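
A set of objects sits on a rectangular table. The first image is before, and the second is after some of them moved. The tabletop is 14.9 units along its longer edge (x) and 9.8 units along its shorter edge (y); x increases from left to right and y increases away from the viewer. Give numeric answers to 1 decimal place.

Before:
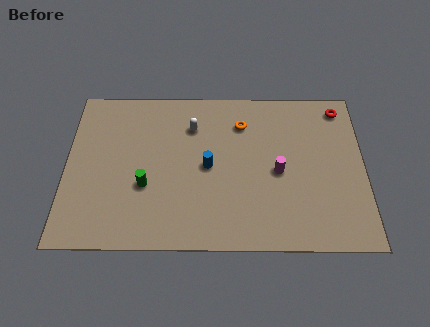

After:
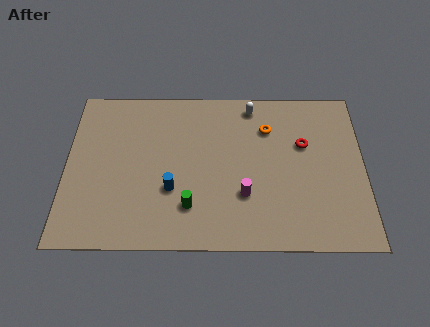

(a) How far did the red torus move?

3.0

The red torus moved from about (13.8, 8.5) to (11.9, 6.2), a distance of √(1.9² + 2.3²) ≈ 3.0.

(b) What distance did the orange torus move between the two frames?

1.3

The orange torus moved from about (8.8, 7.5) to (10.1, 7.2), a distance of √(1.3² + 0.3²) ≈ 1.3.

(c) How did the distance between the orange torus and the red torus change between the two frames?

-3.0

They were about 5.1 units apart before and 2.1 after — 3.0 units closer together.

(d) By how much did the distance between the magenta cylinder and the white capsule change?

+0.4

They were about 5.1 units apart before and 5.5 after — 0.4 units further apart.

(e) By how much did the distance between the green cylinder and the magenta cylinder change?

-3.9

They were about 6.7 units apart before and 2.8 after — 3.9 units closer together.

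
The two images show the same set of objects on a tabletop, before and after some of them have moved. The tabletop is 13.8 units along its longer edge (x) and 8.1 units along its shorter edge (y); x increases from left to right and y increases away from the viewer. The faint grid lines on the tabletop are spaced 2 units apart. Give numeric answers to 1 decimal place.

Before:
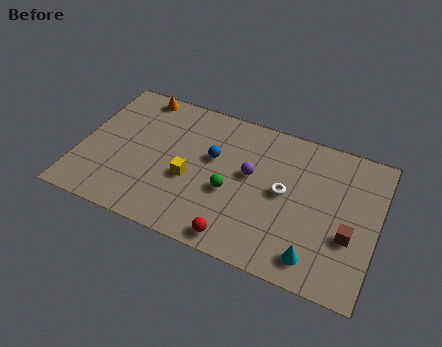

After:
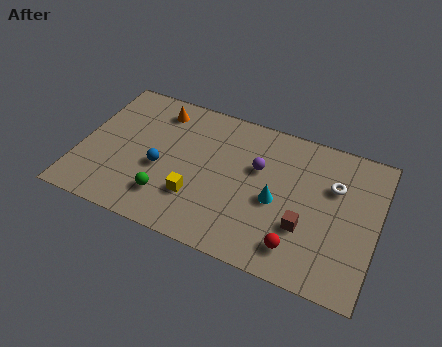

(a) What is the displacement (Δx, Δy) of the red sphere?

(2.7, 0.6)

The red sphere was at about (7.7, 0.9) and moved to about (10.4, 1.5).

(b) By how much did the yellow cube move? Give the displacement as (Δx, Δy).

(0.4, -0.9)

From the two frames, the yellow cube sits at roughly (5.2, 3.3) before and (5.6, 2.4) after.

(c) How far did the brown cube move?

2.0

The brown cube was near (12.6, 3.0) before and (10.6, 2.7) after, so it travelled √(2.0² + 0.3²) ≈ 2.0 units.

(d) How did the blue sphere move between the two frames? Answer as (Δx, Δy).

(-2.3, -1.5)

From the two frames, the blue sphere sits at roughly (6.1, 4.9) before and (3.8, 3.4) after.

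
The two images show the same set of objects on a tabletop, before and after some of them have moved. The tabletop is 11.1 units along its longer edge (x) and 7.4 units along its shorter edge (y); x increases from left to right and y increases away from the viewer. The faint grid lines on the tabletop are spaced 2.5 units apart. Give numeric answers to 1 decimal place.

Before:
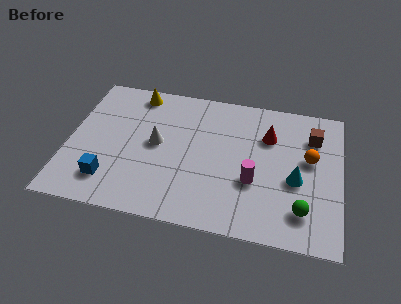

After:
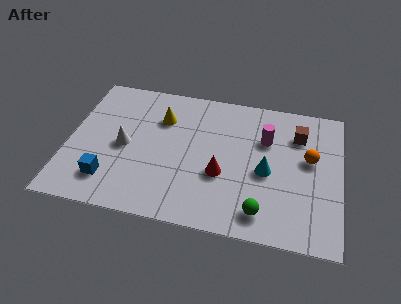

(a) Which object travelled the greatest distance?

the red cone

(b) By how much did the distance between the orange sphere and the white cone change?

+1.3

The distance was about 6.2 in the first image and 7.5 in the second, so they moved 1.3 units further apart.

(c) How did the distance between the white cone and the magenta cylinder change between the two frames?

+1.7

They were about 4.2 units apart before and 5.9 after — 1.7 units further apart.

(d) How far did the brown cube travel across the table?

0.6

From (9.9, 5.5) to (9.3, 5.5), the brown cube covered √(0.6² + 0.0²) ≈ 0.6 units.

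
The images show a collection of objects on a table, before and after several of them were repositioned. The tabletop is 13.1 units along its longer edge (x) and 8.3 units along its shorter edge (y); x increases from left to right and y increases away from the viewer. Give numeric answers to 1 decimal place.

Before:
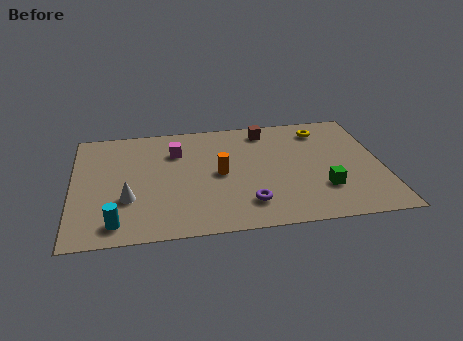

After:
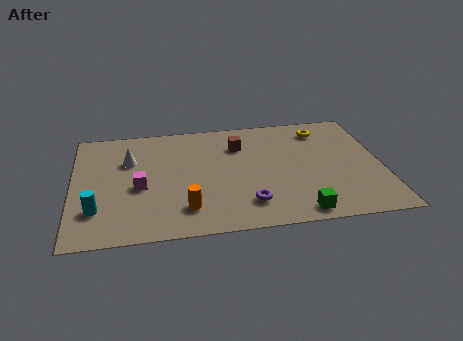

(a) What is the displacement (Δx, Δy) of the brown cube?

(-1.2, -1.0)

The brown cube started near (8.3, 7.1) and ended near (7.1, 6.1).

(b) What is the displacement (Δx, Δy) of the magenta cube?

(-1.6, -2.4)

From the two frames, the magenta cube sits at roughly (4.4, 6.0) before and (2.8, 3.6) after.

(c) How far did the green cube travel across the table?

1.9

From (10.5, 2.4) to (9.4, 0.9), the green cube covered √(1.1² + 1.5²) ≈ 1.9 units.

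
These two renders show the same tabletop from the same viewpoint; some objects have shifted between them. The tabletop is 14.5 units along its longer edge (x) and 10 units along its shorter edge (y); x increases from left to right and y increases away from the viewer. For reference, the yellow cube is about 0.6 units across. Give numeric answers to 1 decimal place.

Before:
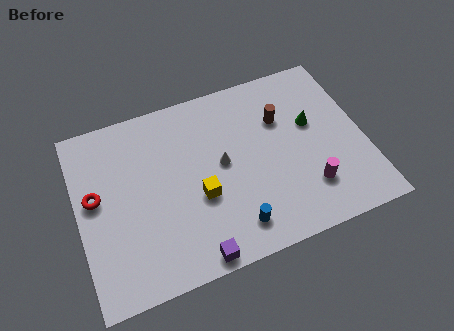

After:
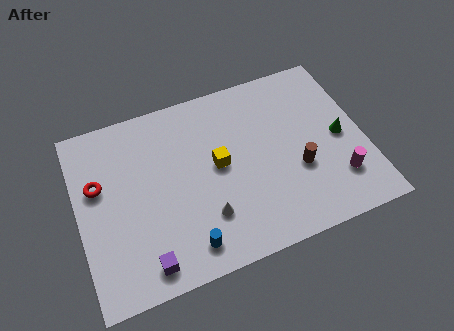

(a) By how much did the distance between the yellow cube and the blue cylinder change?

+1.6

They were about 2.7 units apart before and 4.3 after — 1.6 units further apart.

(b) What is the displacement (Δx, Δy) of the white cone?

(-1.1, -2.6)

The white cone started near (7.3, 5.3) and ended near (6.2, 2.7).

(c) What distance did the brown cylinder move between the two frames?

3.1

From (10.5, 6.8) to (11.0, 3.7), the brown cylinder covered √(0.5² + 3.1²) ≈ 3.1 units.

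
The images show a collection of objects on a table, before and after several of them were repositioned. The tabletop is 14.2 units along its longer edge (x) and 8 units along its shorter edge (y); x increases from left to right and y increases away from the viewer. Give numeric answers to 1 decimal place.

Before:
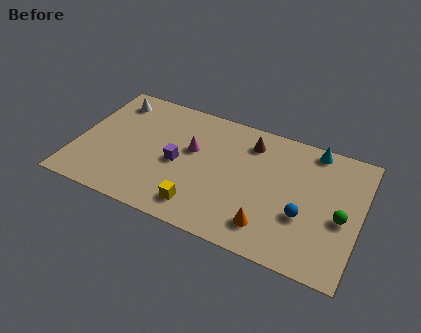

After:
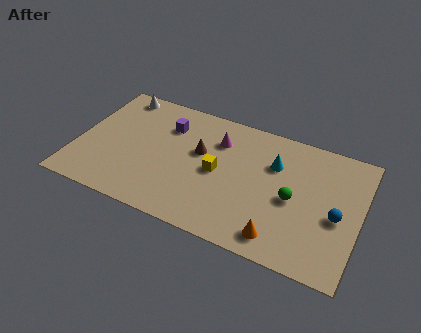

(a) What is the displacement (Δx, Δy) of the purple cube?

(-0.8, 2.2)

The purple cube was at about (5.1, 3.7) and moved to about (4.3, 5.9).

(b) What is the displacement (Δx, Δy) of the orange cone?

(0.6, -0.4)

From the two frames, the orange cone sits at roughly (9.9, 1.6) before and (10.5, 1.2) after.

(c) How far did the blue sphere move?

1.7

The blue sphere was near (11.5, 2.9) before and (13.1, 3.5) after, so it travelled √(1.6² + 0.6²) ≈ 1.7 units.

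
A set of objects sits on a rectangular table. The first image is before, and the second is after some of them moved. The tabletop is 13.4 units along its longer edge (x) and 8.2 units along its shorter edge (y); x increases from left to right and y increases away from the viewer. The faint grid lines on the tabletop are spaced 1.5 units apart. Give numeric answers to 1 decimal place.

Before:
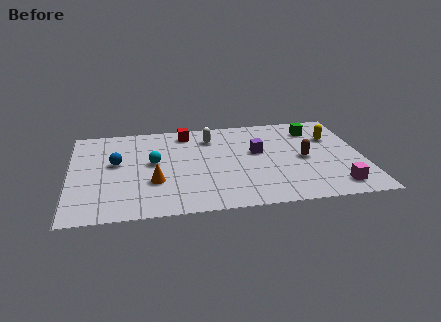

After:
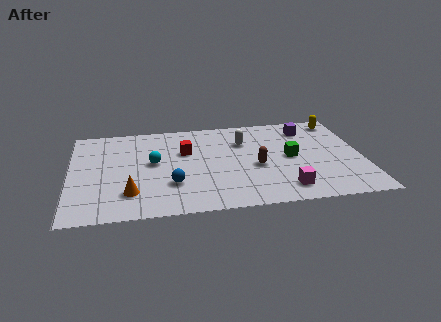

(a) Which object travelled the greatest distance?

the blue sphere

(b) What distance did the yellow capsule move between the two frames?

1.6

The yellow capsule was near (12.1, 5.6) before and (12.5, 7.1) after, so it travelled √(0.4² + 1.5²) ≈ 1.6 units.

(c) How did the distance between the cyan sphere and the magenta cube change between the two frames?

-2.1

They were about 8.8 units apart before and 6.7 after — 2.1 units closer together.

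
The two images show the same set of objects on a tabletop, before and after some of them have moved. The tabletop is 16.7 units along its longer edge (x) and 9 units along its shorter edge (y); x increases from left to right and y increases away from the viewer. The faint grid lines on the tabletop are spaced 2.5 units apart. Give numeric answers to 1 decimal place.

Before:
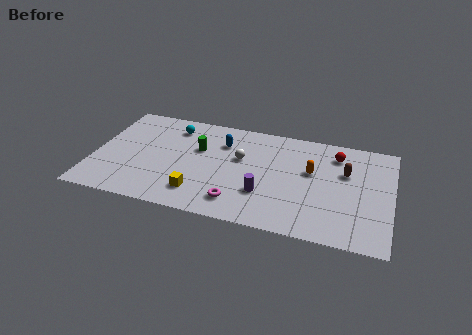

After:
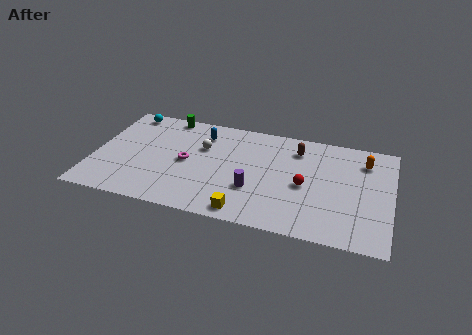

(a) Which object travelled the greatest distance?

the magenta torus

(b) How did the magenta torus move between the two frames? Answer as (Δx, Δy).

(-3.1, 2.7)

The magenta torus started near (8.3, 1.7) and ended near (5.2, 4.4).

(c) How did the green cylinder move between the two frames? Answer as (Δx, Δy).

(-2.0, 2.5)

From the two frames, the green cylinder sits at roughly (5.8, 5.7) before and (3.8, 8.2) after.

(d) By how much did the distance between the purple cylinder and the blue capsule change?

+0.6

The distance was about 4.6 in the first image and 5.2 in the second, so they moved 0.6 units further apart.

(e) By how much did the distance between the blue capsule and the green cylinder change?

+0.8

Before: roughly 1.6 units apart; after: 2.4. That's 0.8 units further apart.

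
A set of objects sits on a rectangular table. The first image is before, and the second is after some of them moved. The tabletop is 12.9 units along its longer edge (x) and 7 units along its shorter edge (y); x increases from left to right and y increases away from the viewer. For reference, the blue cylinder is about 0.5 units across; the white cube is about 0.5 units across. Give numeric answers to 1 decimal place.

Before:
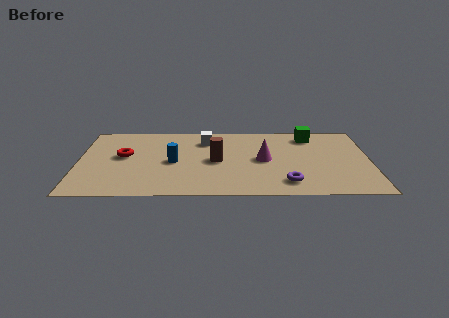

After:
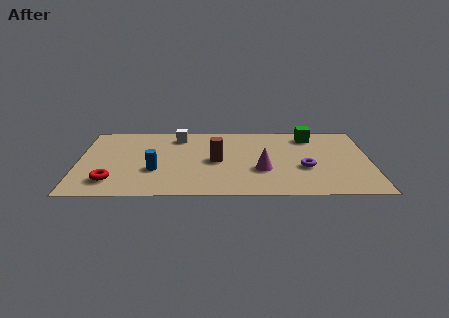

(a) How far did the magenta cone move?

1.0

The magenta cone was near (8.2, 3.5) before and (8.1, 2.5) after, so it travelled √(0.1² + 1.0²) ≈ 1.0 units.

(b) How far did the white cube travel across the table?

1.3

From (5.6, 5.4) to (4.4, 5.8), the white cube covered √(1.2² + 0.4²) ≈ 1.3 units.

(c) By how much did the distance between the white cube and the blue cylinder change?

+0.9

They were about 2.5 units apart before and 3.4 after — 0.9 units further apart.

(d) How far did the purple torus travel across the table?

1.6

The purple torus moved from about (9.2, 1.3) to (10.0, 2.7), a distance of √(0.8² + 1.4²) ≈ 1.6.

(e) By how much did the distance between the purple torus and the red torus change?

+0.9

The distance was about 7.7 in the first image and 8.6 in the second, so they moved 0.9 units further apart.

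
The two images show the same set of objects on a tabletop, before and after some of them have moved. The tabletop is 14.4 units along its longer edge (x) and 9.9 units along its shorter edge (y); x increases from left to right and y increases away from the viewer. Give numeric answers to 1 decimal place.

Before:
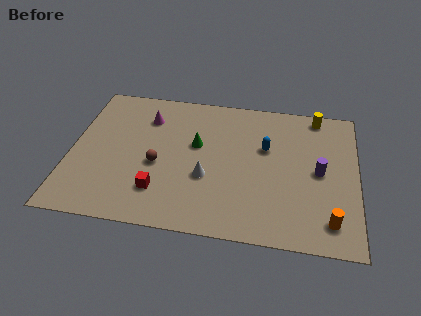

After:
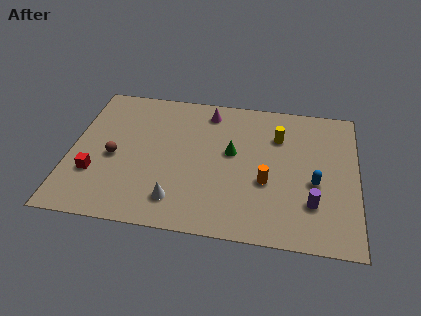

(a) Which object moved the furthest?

the orange cylinder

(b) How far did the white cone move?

2.3

The white cone moved from about (6.9, 3.7) to (5.5, 1.9), a distance of √(1.4² + 1.8²) ≈ 2.3.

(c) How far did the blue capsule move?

3.3

The blue capsule was near (9.8, 6.2) before and (12.3, 4.1) after, so it travelled √(2.5² + 2.1²) ≈ 3.3 units.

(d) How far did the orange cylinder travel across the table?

3.8

The orange cylinder was near (13.1, 1.7) before and (9.9, 3.8) after, so it travelled √(3.2² + 2.1²) ≈ 3.8 units.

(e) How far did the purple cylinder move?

2.2

The purple cylinder was near (12.5, 4.9) before and (12.2, 2.7) after, so it travelled √(0.3² + 2.2²) ≈ 2.2 units.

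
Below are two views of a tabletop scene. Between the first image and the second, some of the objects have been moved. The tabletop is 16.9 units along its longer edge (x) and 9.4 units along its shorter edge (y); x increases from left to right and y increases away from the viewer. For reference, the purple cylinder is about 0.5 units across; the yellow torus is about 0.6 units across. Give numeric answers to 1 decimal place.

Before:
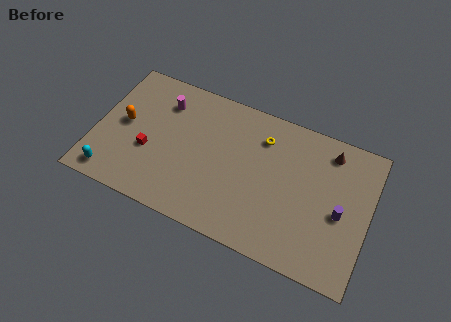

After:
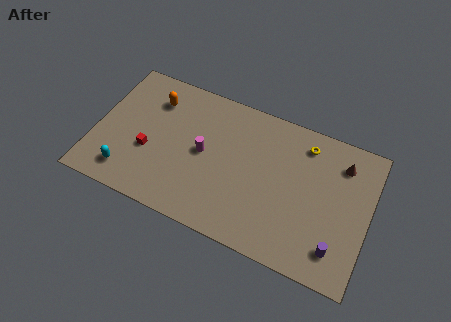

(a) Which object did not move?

the red cube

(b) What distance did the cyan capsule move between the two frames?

1.0

The cyan capsule was near (1.4, 1.2) before and (2.3, 1.7) after, so it travelled √(0.9² + 0.5²) ≈ 1.0 units.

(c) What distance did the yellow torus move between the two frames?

2.7

From (10.1, 7.2) to (12.7, 7.8), the yellow torus covered √(2.6² + 0.6²) ≈ 2.7 units.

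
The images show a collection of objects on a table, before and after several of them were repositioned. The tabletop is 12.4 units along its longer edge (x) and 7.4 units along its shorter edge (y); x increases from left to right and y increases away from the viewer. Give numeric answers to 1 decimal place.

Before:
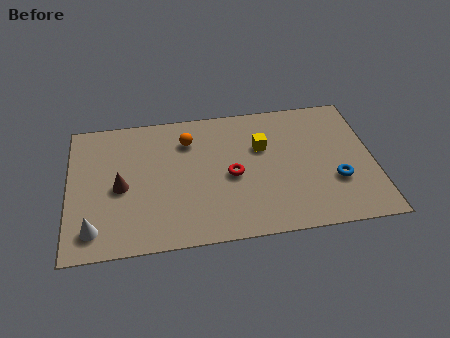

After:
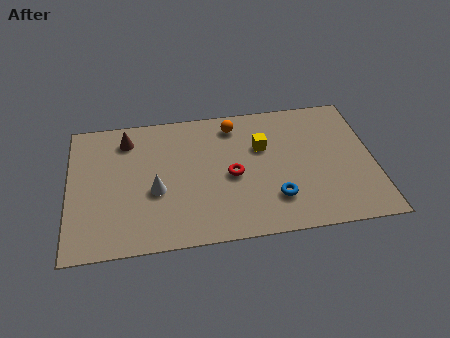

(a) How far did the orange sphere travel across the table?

2.0

The orange sphere moved from about (4.9, 5.6) to (6.8, 6.2), a distance of √(1.9² + 0.6²) ≈ 2.0.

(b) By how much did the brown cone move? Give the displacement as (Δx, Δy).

(0.3, 2.6)

The brown cone was at about (2.1, 3.4) and moved to about (2.4, 6.0).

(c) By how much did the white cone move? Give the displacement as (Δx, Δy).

(2.5, 1.7)

From the two frames, the white cone sits at roughly (1.0, 1.3) before and (3.5, 3.0) after.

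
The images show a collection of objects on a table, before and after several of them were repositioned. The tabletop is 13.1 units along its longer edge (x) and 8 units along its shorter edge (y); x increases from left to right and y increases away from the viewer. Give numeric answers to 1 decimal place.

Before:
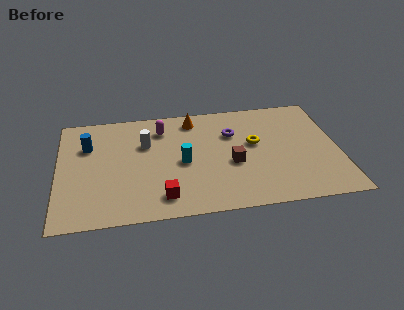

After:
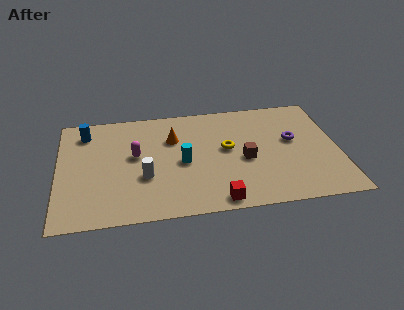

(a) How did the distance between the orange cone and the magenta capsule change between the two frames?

+0.5

Before: roughly 1.6 units apart; after: 2.1. That's 0.5 units further apart.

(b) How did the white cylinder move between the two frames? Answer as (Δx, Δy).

(-0.1, -2.4)

From the two frames, the white cylinder sits at roughly (4.1, 5.3) before and (4.0, 2.9) after.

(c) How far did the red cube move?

2.6

The red cube moved from about (4.8, 1.4) to (7.3, 0.8), a distance of √(2.5² + 0.6²) ≈ 2.6.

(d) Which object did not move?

the cyan cylinder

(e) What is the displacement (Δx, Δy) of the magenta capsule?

(-1.3, -1.8)

The magenta capsule was at about (4.9, 6.3) and moved to about (3.6, 4.5).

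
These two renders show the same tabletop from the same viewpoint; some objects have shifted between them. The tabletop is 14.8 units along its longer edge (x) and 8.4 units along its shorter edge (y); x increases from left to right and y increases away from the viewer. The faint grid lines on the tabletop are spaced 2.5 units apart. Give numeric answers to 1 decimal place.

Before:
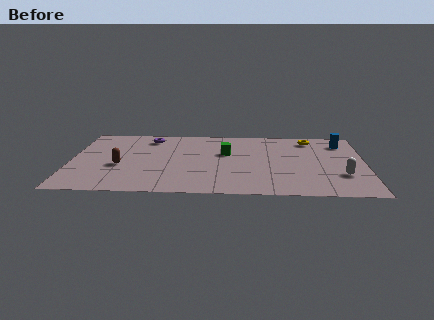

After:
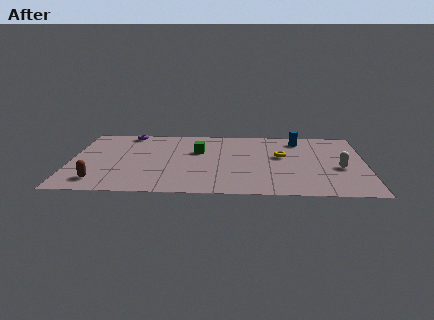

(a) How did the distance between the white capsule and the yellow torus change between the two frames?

-1.5

The distance was about 4.7 in the first image and 3.2 in the second, so they moved 1.5 units closer together.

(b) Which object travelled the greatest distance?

the yellow torus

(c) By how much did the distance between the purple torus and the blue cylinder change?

-1.1

Before: roughly 9.8 units apart; after: 8.7. That's 1.1 units closer together.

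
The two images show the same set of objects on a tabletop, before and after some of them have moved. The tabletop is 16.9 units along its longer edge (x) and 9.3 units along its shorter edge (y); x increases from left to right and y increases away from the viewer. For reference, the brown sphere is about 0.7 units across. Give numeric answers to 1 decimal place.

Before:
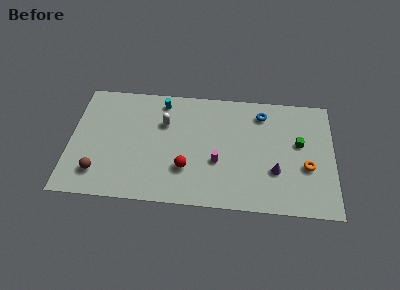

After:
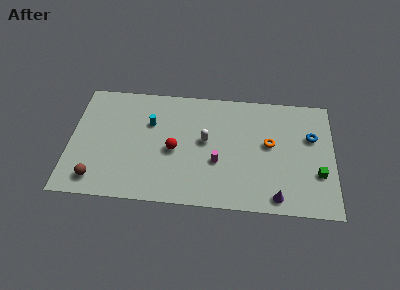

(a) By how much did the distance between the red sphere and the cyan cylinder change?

-2.9

Before: roughly 5.5 units apart; after: 2.6. That's 2.9 units closer together.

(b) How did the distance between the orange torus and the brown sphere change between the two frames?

-1.8

They were about 13.4 units apart before and 11.6 after — 1.8 units closer together.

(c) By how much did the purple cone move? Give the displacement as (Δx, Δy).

(0.1, -2.0)

The purple cone was at about (13.2, 3.1) and moved to about (13.3, 1.1).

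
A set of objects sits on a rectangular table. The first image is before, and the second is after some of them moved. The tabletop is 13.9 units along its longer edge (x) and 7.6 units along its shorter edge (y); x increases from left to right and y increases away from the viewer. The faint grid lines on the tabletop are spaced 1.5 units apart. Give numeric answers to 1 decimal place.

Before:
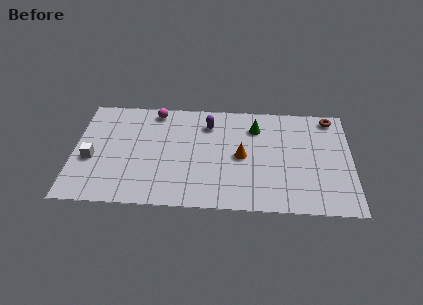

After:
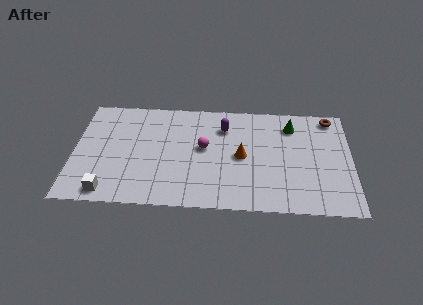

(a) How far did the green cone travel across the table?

1.8

The green cone moved from about (9.1, 5.8) to (10.9, 6.0), a distance of √(1.8² + 0.2²) ≈ 1.8.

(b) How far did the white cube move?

2.4

From (0.9, 3.1) to (1.8, 0.9), the white cube covered √(0.9² + 2.2²) ≈ 2.4 units.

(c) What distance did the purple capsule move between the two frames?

0.8

The purple capsule moved from about (6.7, 5.9) to (7.5, 5.7), a distance of √(0.8² + 0.2²) ≈ 0.8.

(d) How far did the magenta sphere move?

3.5

The magenta sphere was near (4.0, 6.7) before and (6.5, 4.2) after, so it travelled √(2.5² + 2.5²) ≈ 3.5 units.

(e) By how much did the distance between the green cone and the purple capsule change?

+1.0

They were about 2.4 units apart before and 3.4 after — 1.0 units further apart.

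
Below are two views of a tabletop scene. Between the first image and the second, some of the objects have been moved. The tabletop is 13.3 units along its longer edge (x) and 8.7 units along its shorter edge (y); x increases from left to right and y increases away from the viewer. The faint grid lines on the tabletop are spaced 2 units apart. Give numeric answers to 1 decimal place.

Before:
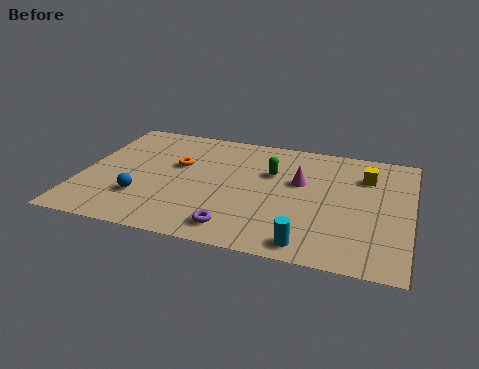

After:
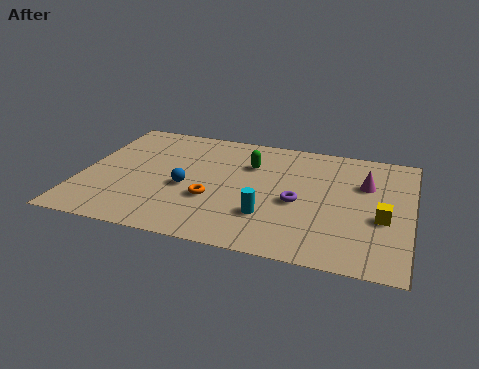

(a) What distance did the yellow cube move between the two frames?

3.0

The yellow cube moved from about (11.4, 6.4) to (12.2, 3.5), a distance of √(0.8² + 2.9²) ≈ 3.0.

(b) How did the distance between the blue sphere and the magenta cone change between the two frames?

+0.6

The distance was about 6.8 in the first image and 7.4 in the second, so they moved 0.6 units further apart.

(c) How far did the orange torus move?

2.7

The orange torus moved from about (3.8, 5.3) to (5.4, 3.1), a distance of √(1.6² + 2.2²) ≈ 2.7.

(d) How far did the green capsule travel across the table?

1.0

From (7.6, 5.7) to (6.7, 6.1), the green capsule covered √(0.9² + 0.4²) ≈ 1.0 units.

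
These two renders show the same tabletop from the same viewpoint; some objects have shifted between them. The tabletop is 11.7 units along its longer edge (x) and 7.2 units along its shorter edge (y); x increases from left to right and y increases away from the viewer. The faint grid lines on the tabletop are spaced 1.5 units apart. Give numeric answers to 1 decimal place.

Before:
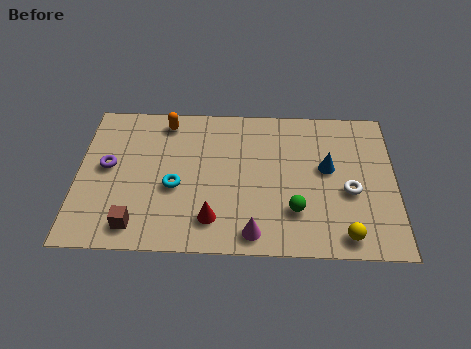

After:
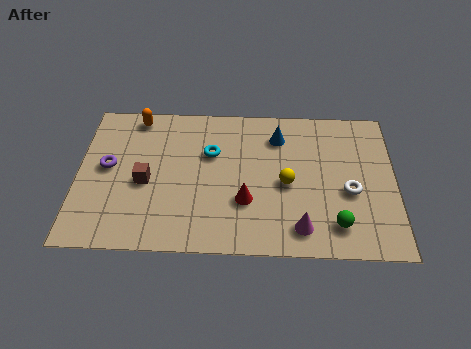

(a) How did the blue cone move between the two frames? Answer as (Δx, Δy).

(-1.8, 1.5)

The blue cone was at about (9.2, 4.1) and moved to about (7.4, 5.6).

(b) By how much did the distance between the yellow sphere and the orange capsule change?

-2.1

Before: roughly 8.5 units apart; after: 6.4. That's 2.1 units closer together.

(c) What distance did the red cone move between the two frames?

1.5

The red cone moved from about (5.0, 1.5) to (6.2, 2.4), a distance of √(1.2² + 0.9²) ≈ 1.5.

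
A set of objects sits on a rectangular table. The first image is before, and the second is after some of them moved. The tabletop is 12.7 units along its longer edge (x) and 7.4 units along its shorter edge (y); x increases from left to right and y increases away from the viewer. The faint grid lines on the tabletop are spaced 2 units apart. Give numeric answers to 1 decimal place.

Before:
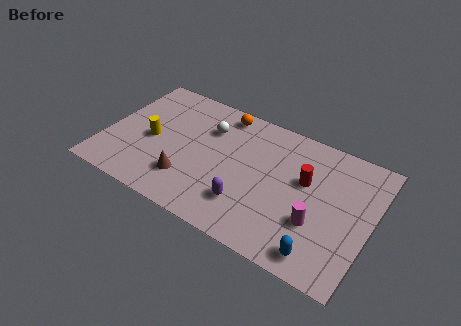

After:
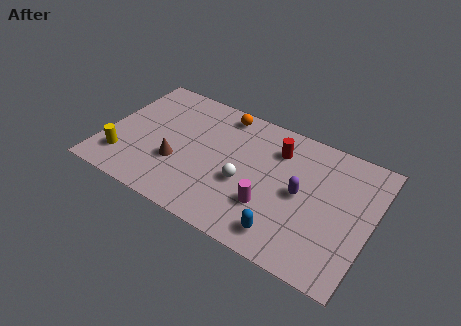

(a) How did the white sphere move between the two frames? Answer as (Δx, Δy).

(2.1, -2.3)

The white sphere started near (4.7, 5.3) and ended near (6.8, 3.0).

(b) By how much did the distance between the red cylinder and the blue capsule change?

+0.8

Before: roughly 3.7 units apart; after: 4.5. That's 0.8 units further apart.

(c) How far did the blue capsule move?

1.7

The blue capsule was near (10.7, 1.0) before and (9.0, 1.2) after, so it travelled √(1.7² + 0.2²) ≈ 1.7 units.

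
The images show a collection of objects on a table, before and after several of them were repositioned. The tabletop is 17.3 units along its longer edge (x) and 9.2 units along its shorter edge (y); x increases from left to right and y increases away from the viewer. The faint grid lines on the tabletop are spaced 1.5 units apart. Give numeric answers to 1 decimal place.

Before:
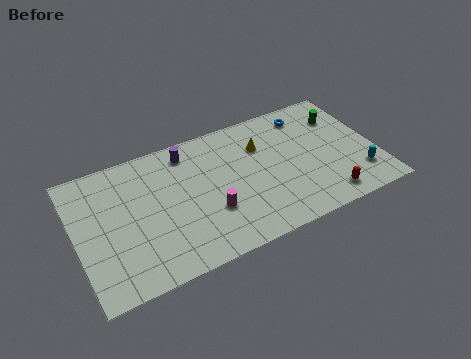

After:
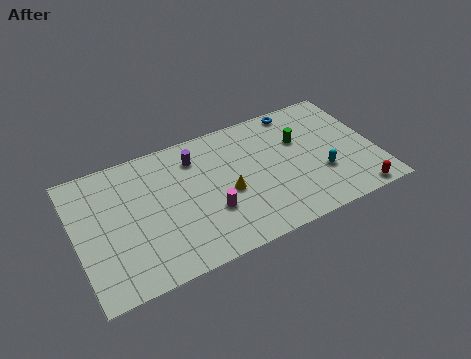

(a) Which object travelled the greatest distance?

the yellow cone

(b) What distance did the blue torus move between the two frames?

0.8

The blue torus was near (13.8, 7.7) before and (13.3, 8.3) after, so it travelled √(0.5² + 0.6²) ≈ 0.8 units.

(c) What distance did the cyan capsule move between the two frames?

2.3

The cyan capsule moved from about (16.1, 2.2) to (14.0, 3.1), a distance of √(2.1² + 0.9²) ≈ 2.3.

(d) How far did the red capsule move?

1.8

The red capsule moved from about (14.0, 1.3) to (15.7, 0.8), a distance of √(1.7² + 0.5²) ≈ 1.8.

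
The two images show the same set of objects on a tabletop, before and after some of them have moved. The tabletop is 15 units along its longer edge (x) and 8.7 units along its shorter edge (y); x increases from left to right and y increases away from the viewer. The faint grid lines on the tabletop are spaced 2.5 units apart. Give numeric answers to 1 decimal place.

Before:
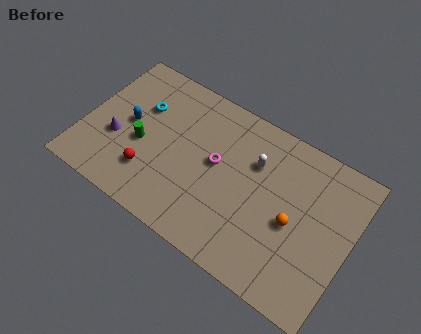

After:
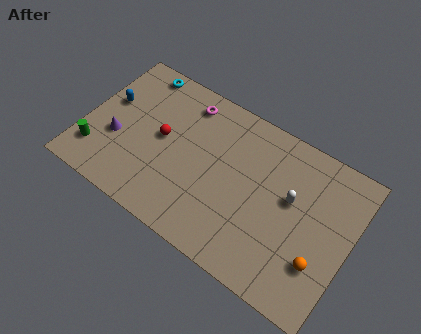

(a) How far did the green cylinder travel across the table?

2.9

The green cylinder moved from about (3.3, 3.7) to (1.0, 2.0), a distance of √(2.3² + 1.7²) ≈ 2.9.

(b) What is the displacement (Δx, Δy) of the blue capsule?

(-1.3, 0.7)

The blue capsule started near (2.4, 4.5) and ended near (1.1, 5.2).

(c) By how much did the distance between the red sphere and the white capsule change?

+0.8

The distance was about 6.5 in the first image and 7.3 in the second, so they moved 0.8 units further apart.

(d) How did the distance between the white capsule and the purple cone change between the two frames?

+1.9

The distance was about 8.0 in the first image and 9.9 in the second, so they moved 1.9 units further apart.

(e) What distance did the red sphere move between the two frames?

2.3

The red sphere moved from about (4.0, 2.3) to (4.3, 4.6), a distance of √(0.3² + 2.3²) ≈ 2.3.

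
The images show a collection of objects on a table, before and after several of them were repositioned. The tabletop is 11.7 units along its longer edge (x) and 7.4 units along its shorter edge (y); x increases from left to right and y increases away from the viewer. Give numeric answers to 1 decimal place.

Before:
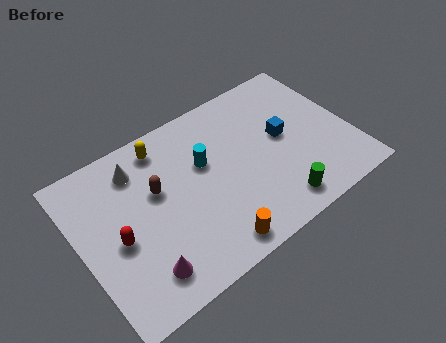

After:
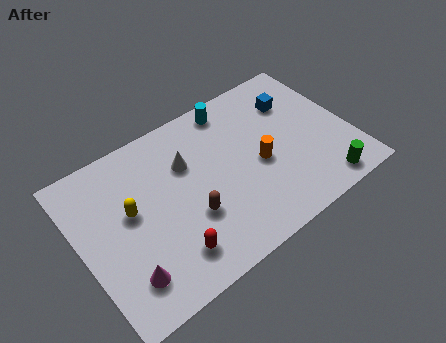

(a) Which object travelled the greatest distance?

the orange cylinder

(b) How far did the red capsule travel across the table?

2.6

From (1.5, 3.3) to (3.4, 1.5), the red capsule covered √(1.9² + 1.8²) ≈ 2.6 units.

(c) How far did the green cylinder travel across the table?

2.0

From (8.0, 1.1) to (10.0, 0.9), the green cylinder covered √(2.0² + 0.2²) ≈ 2.0 units.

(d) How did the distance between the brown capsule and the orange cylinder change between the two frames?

-0.7

Before: roughly 4.0 units apart; after: 3.3. That's 0.7 units closer together.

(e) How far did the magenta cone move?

0.7

From (2.2, 1.4) to (1.5, 1.6), the magenta cone covered √(0.7² + 0.2²) ≈ 0.7 units.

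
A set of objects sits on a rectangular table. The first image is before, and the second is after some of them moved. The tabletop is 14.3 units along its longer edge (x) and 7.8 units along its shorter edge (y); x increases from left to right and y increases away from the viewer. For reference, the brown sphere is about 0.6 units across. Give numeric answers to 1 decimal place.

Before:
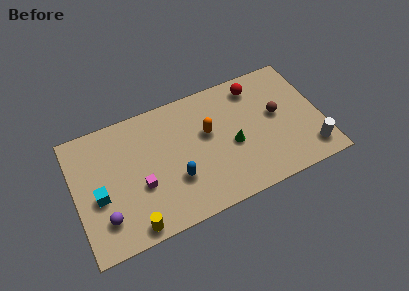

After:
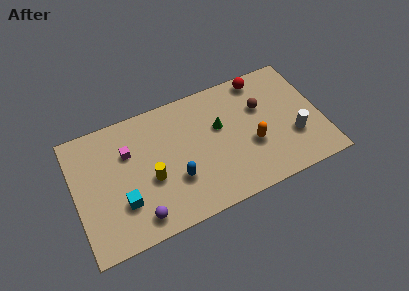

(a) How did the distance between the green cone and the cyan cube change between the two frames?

-1.4

The distance was about 7.8 in the first image and 6.4 in the second, so they moved 1.4 units closer together.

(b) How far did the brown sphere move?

1.1

From (11.8, 4.3) to (11.0, 5.1), the brown sphere covered √(0.8² + 0.8²) ≈ 1.1 units.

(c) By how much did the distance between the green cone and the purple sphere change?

-1.5

Before: roughly 7.7 units apart; after: 6.2. That's 1.5 units closer together.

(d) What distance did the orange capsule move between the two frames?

2.9

From (7.8, 4.7) to (10.2, 3.0), the orange capsule covered √(2.4² + 1.7²) ≈ 2.9 units.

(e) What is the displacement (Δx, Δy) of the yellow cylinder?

(1.3, 2.4)

From the two frames, the yellow cylinder sits at roughly (3.0, 0.8) before and (4.3, 3.2) after.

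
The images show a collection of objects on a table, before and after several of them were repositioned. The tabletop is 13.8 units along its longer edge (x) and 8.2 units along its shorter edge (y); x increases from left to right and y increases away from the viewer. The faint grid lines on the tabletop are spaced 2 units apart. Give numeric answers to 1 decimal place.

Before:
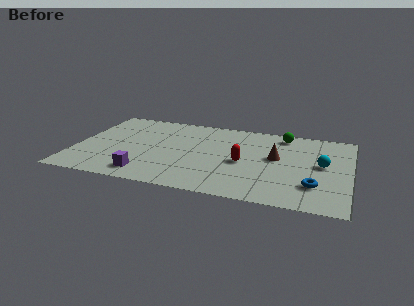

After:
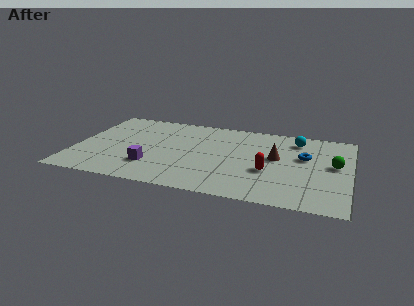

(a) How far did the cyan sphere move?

2.7

From (12.4, 4.4) to (11.0, 6.7), the cyan sphere covered √(1.4² + 2.3²) ≈ 2.7 units.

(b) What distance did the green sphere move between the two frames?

3.7

The green sphere moved from about (10.3, 7.1) to (13.0, 4.5), a distance of √(2.7² + 2.6²) ≈ 3.7.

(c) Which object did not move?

the brown cone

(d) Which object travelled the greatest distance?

the green sphere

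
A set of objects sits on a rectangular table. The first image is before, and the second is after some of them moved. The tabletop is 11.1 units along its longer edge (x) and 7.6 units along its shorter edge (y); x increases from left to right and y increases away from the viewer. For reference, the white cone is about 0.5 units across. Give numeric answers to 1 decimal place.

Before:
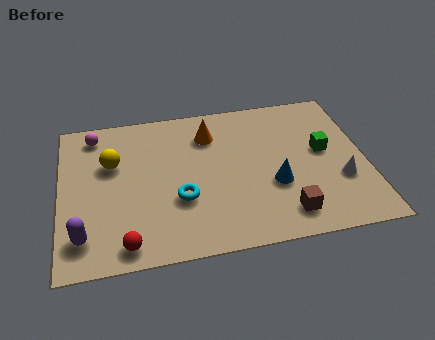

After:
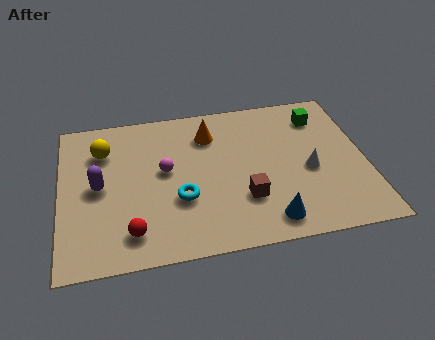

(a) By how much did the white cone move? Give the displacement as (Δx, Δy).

(-1.1, 0.7)

From the two frames, the white cone sits at roughly (10.1, 2.6) before and (9.0, 3.3) after.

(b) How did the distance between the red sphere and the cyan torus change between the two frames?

-0.5

The distance was about 2.7 in the first image and 2.2 in the second, so they moved 0.5 units closer together.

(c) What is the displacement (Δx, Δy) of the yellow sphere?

(-0.3, 0.7)

The yellow sphere started near (1.9, 4.9) and ended near (1.6, 5.6).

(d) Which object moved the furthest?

the magenta sphere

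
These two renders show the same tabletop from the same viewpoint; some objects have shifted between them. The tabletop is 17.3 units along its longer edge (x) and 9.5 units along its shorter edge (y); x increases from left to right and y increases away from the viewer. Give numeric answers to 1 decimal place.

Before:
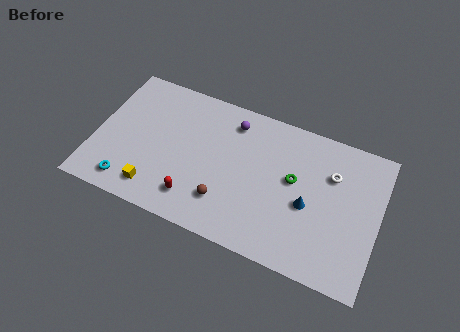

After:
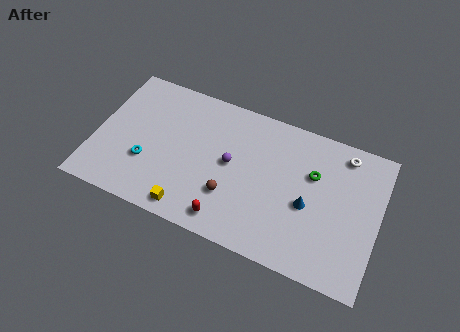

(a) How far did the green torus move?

1.4

From (12.1, 5.4) to (13.2, 6.2), the green torus covered √(1.1² + 0.8²) ≈ 1.4 units.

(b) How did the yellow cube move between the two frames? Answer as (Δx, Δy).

(2.2, -0.5)

The yellow cube was at about (4.0, 1.6) and moved to about (6.2, 1.1).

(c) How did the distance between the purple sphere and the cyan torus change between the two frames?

-3.3

Before: roughly 8.6 units apart; after: 5.3. That's 3.3 units closer together.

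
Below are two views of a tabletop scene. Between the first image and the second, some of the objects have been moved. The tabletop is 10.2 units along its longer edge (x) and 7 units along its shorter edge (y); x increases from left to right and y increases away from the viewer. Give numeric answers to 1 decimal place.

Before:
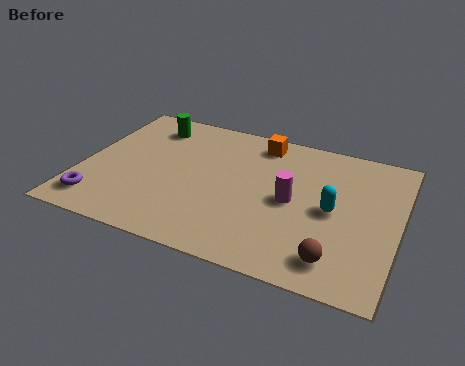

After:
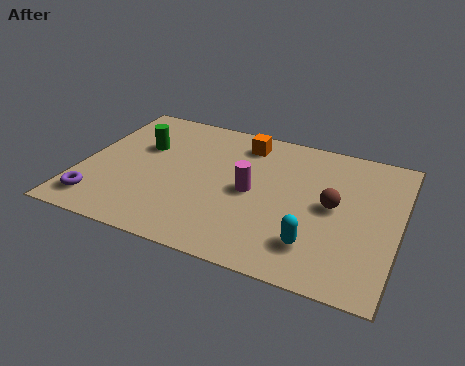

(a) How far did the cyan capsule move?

1.8

The cyan capsule was near (8.1, 3.4) before and (7.7, 1.6) after, so it travelled √(0.4² + 1.8²) ≈ 1.8 units.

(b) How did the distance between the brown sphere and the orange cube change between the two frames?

-1.8

Before: roughly 5.6 units apart; after: 3.8. That's 1.8 units closer together.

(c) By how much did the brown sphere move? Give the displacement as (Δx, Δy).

(-0.3, 2.4)

The brown sphere started near (8.4, 1.2) and ended near (8.1, 3.6).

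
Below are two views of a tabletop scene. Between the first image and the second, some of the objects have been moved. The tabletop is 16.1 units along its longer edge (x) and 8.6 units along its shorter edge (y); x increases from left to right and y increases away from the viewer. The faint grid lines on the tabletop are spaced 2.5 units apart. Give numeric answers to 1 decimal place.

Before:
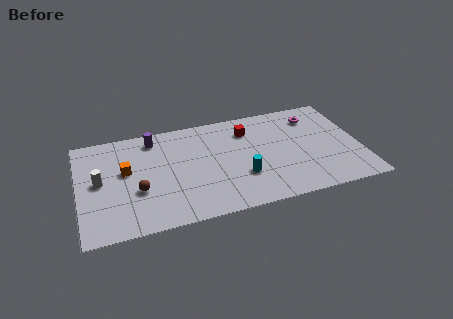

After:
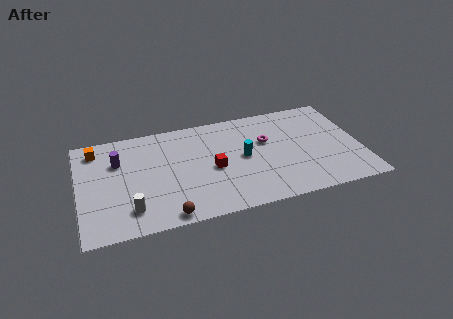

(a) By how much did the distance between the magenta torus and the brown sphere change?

-3.4

Before: roughly 11.0 units apart; after: 7.6. That's 3.4 units closer together.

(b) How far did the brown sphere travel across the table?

2.8

The brown sphere moved from about (3.3, 3.2) to (4.8, 0.8), a distance of √(1.5² + 2.4²) ≈ 2.8.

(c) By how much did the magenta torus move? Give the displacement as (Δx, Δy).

(-2.9, -1.4)

From the two frames, the magenta torus sits at roughly (13.7, 6.8) before and (10.8, 5.4) after.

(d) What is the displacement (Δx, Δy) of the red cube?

(-2.2, -2.7)

The red cube started near (9.8, 6.6) and ended near (7.6, 3.9).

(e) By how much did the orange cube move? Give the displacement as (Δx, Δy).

(-1.6, 2.2)

The orange cube was at about (2.7, 5.0) and moved to about (1.1, 7.2).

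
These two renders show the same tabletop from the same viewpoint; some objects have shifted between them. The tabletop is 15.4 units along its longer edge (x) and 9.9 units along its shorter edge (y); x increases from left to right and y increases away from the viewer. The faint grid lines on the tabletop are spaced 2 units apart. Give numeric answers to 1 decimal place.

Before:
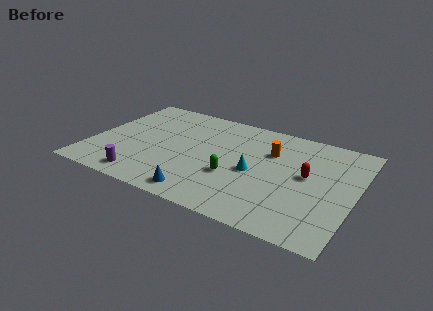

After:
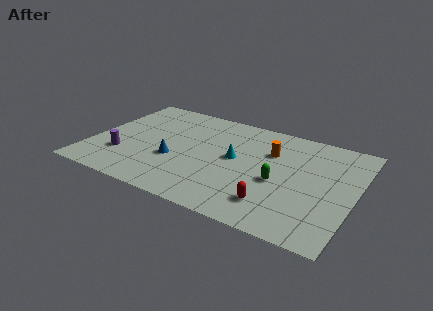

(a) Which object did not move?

the orange cylinder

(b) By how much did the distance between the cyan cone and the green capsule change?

+1.5

They were about 1.4 units apart before and 2.9 after — 1.5 units further apart.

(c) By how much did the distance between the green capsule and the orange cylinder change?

-1.0

They were about 3.7 units apart before and 2.7 after — 1.0 units closer together.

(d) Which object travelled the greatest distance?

the red capsule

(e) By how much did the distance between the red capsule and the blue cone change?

-0.7

They were about 7.0 units apart before and 6.3 after — 0.7 units closer together.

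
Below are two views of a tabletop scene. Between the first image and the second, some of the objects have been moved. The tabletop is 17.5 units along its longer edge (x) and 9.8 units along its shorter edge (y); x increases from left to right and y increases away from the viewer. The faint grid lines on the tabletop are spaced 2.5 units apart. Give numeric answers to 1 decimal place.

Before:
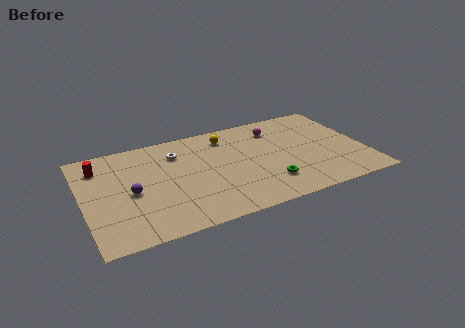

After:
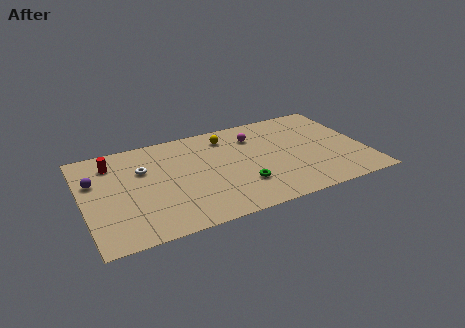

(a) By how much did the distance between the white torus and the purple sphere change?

-1.2

They were about 4.2 units apart before and 3.0 after — 1.2 units closer together.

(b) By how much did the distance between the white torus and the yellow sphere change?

+2.3

They were about 3.3 units apart before and 5.6 after — 2.3 units further apart.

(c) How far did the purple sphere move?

2.8

From (2.9, 4.5) to (0.8, 6.4), the purple sphere covered √(2.1² + 1.9²) ≈ 2.8 units.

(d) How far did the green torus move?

1.6

The green torus was near (11.2, 2.4) before and (9.6, 2.8) after, so it travelled √(1.6² + 0.4²) ≈ 1.6 units.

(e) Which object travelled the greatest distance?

the purple sphere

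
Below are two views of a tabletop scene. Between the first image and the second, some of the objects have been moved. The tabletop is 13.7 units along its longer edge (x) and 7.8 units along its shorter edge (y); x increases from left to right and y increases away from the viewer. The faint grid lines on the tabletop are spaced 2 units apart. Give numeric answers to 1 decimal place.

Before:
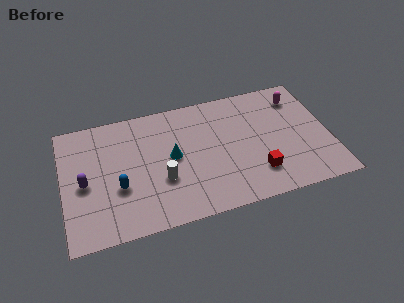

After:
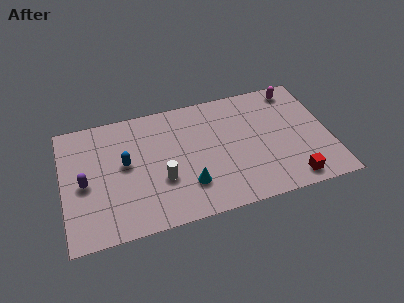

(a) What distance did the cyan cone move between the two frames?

2.1

From (5.6, 4.1) to (6.3, 2.1), the cyan cone covered √(0.7² + 2.0²) ≈ 2.1 units.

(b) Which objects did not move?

the purple capsule and the white cylinder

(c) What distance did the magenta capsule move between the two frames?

0.6

The magenta capsule was near (12.3, 6.2) before and (12.2, 6.8) after, so it travelled √(0.1² + 0.6²) ≈ 0.6 units.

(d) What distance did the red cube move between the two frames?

1.9

The red cube was near (9.8, 1.9) before and (11.5, 1.0) after, so it travelled √(1.7² + 0.9²) ≈ 1.9 units.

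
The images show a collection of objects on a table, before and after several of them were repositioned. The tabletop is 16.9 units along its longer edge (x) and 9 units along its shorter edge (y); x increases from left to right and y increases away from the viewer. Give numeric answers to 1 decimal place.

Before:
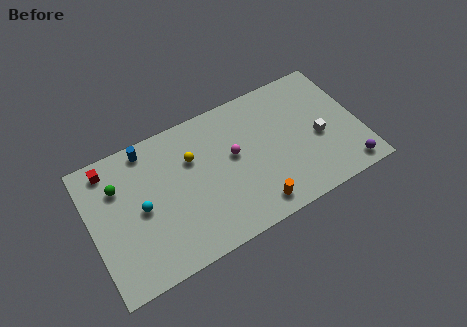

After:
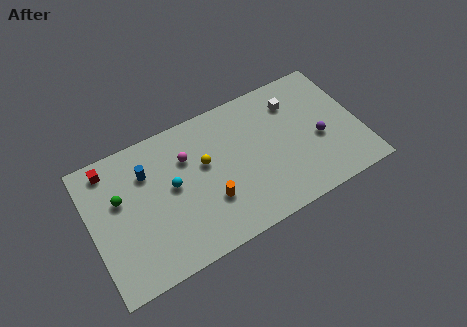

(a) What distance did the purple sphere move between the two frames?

3.0

The purple sphere was near (15.7, 1.1) before and (14.3, 3.8) after, so it travelled √(1.4² + 2.7²) ≈ 3.0 units.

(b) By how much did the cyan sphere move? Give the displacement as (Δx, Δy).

(2.0, 0.5)

From the two frames, the cyan sphere sits at roughly (3.1, 4.4) before and (5.1, 4.9) after.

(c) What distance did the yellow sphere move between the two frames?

1.0

From (6.5, 6.1) to (7.2, 5.4), the yellow sphere covered √(0.7² + 0.7²) ≈ 1.0 units.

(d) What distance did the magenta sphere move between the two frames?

3.0

From (9.0, 5.1) to (6.2, 6.3), the magenta sphere covered √(2.8² + 1.2²) ≈ 3.0 units.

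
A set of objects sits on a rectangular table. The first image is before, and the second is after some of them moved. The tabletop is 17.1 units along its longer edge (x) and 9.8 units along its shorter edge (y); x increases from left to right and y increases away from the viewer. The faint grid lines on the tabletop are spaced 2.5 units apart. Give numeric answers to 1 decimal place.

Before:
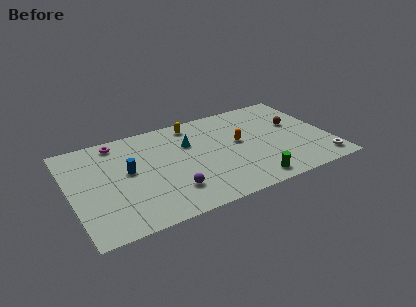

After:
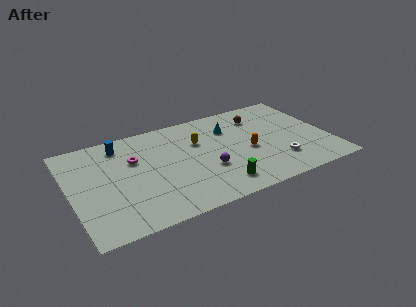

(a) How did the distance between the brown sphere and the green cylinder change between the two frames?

+0.9

The distance was about 6.0 in the first image and 6.9 in the second, so they moved 0.9 units further apart.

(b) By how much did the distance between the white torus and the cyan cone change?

-4.4

The distance was about 9.7 in the first image and 5.3 in the second, so they moved 4.4 units closer together.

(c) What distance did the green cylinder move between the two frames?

2.2

The green cylinder was near (11.4, 1.2) before and (9.3, 1.7) after, so it travelled √(2.1² + 0.5²) ≈ 2.2 units.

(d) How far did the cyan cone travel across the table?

2.8

The cyan cone was near (8.0, 6.6) before and (10.8, 7.1) after, so it travelled √(2.8² + 0.5²) ≈ 2.8 units.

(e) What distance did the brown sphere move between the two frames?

2.8

The brown sphere was near (15.1, 5.9) before and (12.9, 7.6) after, so it travelled √(2.2² + 1.7²) ≈ 2.8 units.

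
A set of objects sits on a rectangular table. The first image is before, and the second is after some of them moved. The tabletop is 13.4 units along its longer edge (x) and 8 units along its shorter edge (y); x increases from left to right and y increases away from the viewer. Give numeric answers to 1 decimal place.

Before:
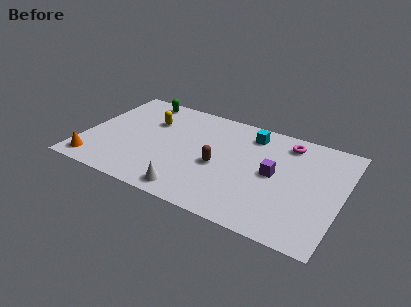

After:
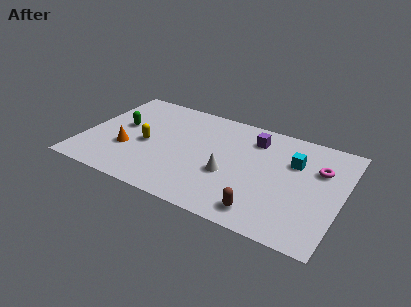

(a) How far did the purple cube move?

2.6

The purple cube moved from about (9.9, 4.1) to (8.6, 6.3), a distance of √(1.3² + 2.2²) ≈ 2.6.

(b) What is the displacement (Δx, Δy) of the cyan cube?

(2.4, -1.2)

The cyan cube was at about (8.4, 6.6) and moved to about (10.8, 5.4).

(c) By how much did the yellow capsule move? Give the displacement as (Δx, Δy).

(0.1, -1.9)

The yellow capsule started near (3.2, 5.5) and ended near (3.3, 3.6).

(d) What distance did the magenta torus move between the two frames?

2.2

The magenta torus was near (10.3, 6.7) before and (12.1, 5.4) after, so it travelled √(1.8² + 1.3²) ≈ 2.2 units.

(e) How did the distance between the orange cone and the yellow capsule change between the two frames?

-3.8

They were about 5.0 units apart before and 1.2 after — 3.8 units closer together.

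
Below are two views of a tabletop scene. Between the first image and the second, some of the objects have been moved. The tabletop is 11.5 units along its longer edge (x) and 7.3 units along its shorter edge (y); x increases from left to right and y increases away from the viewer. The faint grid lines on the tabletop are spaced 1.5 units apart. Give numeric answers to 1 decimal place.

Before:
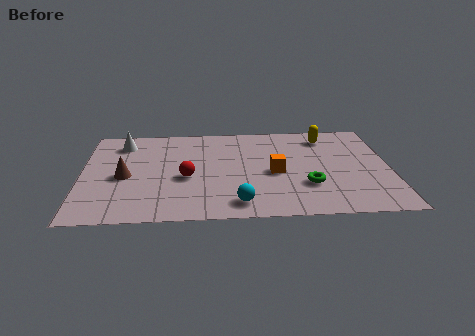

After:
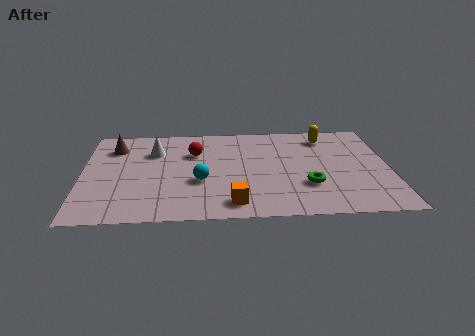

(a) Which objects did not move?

the yellow capsule and the green torus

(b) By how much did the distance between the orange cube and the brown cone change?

+0.7

They were about 5.6 units apart before and 6.3 after — 0.7 units further apart.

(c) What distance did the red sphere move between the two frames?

1.9

From (3.9, 3.1) to (4.2, 5.0), the red sphere covered √(0.3² + 1.9²) ≈ 1.9 units.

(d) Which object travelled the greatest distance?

the orange cube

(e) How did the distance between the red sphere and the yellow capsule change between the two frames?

-0.9

The distance was about 6.0 in the first image and 5.1 in the second, so they moved 0.9 units closer together.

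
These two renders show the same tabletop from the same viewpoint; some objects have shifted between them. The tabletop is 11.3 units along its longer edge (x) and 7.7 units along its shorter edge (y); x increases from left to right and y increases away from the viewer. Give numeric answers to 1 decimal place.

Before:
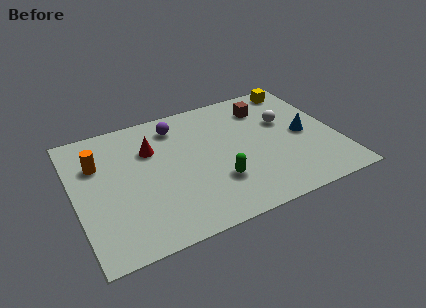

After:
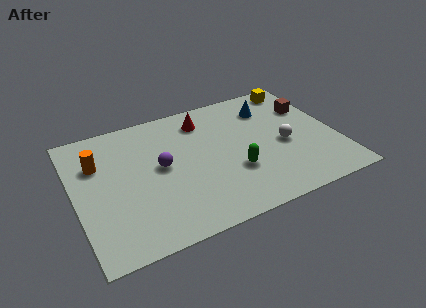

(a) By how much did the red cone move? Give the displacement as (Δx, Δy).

(2.4, 0.9)

The red cone started near (3.4, 5.3) and ended near (5.8, 6.2).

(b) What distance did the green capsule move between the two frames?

0.9

The green capsule moved from about (5.9, 2.3) to (6.7, 2.6), a distance of √(0.8² + 0.3²) ≈ 0.9.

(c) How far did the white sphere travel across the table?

1.4

From (9.2, 4.8) to (9.0, 3.4), the white sphere covered √(0.2² + 1.4²) ≈ 1.4 units.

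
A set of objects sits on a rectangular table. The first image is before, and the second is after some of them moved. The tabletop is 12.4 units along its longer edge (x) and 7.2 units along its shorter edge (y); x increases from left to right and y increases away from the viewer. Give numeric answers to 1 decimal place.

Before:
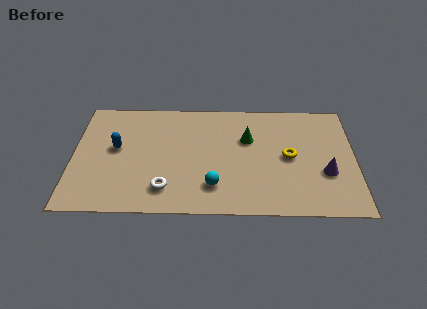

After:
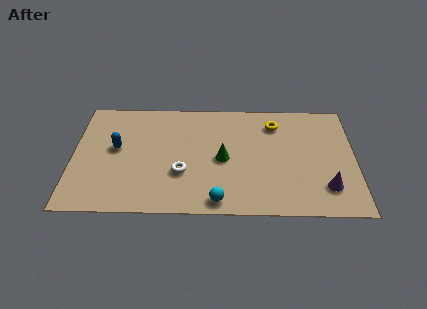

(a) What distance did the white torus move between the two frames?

1.2

The white torus was near (4.1, 1.5) before and (4.8, 2.5) after, so it travelled √(0.7² + 1.0²) ≈ 1.2 units.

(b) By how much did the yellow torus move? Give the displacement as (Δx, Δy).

(-0.6, 2.1)

The yellow torus was at about (9.5, 3.6) and moved to about (8.9, 5.7).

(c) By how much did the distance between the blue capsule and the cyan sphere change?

+0.6

They were about 4.9 units apart before and 5.5 after — 0.6 units further apart.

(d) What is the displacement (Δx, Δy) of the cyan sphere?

(0.2, -0.9)

From the two frames, the cyan sphere sits at roughly (6.2, 1.7) before and (6.4, 0.8) after.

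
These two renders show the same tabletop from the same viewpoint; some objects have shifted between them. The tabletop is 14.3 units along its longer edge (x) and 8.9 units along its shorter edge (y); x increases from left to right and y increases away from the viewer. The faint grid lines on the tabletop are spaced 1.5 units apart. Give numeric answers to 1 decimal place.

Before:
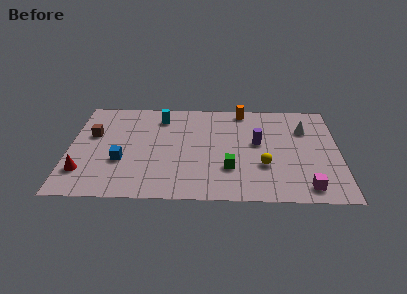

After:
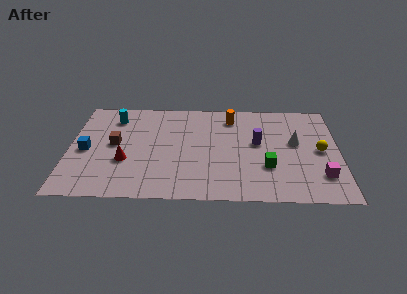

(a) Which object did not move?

the purple cylinder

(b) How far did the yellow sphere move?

3.3

From (10.3, 3.0) to (13.3, 4.4), the yellow sphere covered √(3.0² + 1.4²) ≈ 3.3 units.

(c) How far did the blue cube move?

2.1

From (2.8, 3.2) to (0.9, 4.1), the blue cube covered √(1.9² + 0.9²) ≈ 2.1 units.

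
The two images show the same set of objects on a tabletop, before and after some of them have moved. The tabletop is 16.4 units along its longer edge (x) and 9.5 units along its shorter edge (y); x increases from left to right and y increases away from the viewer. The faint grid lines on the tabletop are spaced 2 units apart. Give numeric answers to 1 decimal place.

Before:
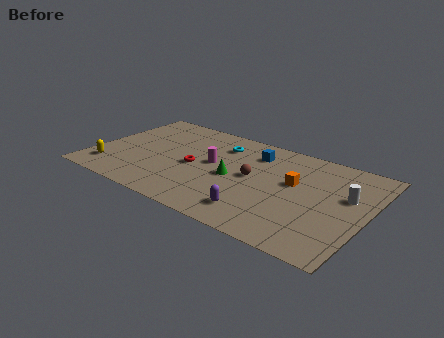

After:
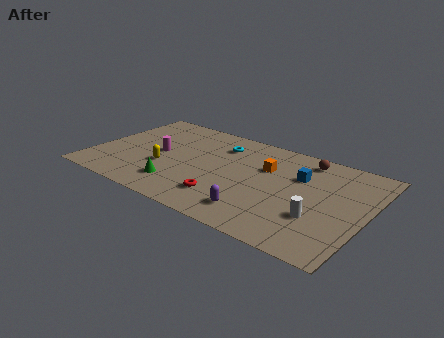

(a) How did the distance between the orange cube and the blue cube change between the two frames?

-1.2

Before: roughly 3.2 units apart; after: 2.0. That's 1.2 units closer together.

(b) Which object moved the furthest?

the brown sphere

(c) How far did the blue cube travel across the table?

3.1

From (9.3, 7.4) to (12.2, 6.4), the blue cube covered √(2.9² + 1.0²) ≈ 3.1 units.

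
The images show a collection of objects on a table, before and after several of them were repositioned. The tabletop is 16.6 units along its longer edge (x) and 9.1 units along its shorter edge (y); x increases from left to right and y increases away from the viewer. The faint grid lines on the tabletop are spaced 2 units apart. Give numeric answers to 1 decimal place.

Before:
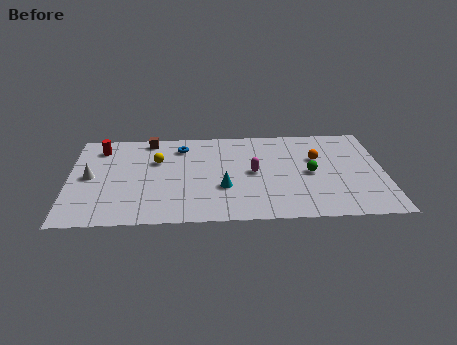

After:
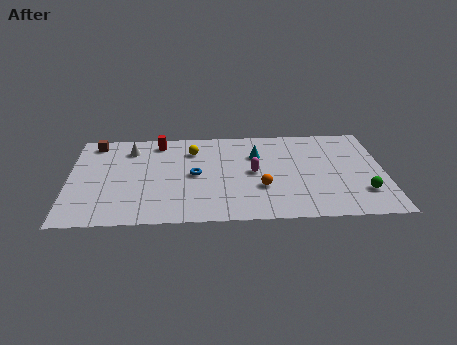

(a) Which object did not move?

the magenta capsule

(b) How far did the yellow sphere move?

2.1

The yellow sphere moved from about (4.6, 6.0) to (6.5, 6.9), a distance of √(1.9² + 0.9²) ≈ 2.1.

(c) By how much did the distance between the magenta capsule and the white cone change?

-1.6

Before: roughly 8.6 units apart; after: 7.0. That's 1.6 units closer together.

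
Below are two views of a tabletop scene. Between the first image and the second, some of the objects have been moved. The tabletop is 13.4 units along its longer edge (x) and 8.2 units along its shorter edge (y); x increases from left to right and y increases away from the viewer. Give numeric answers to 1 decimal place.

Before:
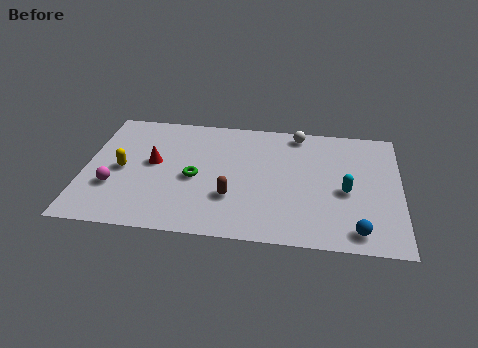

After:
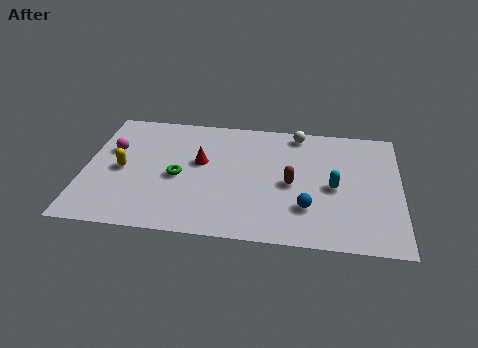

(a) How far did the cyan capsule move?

0.5

The cyan capsule moved from about (11.1, 3.6) to (10.6, 3.8), a distance of √(0.5² + 0.2²) ≈ 0.5.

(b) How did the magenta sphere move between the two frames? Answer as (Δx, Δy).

(-0.2, 2.5)

From the two frames, the magenta sphere sits at roughly (1.3, 2.7) before and (1.1, 5.2) after.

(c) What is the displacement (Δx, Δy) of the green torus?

(-0.7, 0.0)

From the two frames, the green torus sits at roughly (4.7, 3.7) before and (4.0, 3.7) after.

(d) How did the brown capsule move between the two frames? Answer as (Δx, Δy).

(2.5, 1.2)

The brown capsule was at about (6.3, 2.6) and moved to about (8.8, 3.8).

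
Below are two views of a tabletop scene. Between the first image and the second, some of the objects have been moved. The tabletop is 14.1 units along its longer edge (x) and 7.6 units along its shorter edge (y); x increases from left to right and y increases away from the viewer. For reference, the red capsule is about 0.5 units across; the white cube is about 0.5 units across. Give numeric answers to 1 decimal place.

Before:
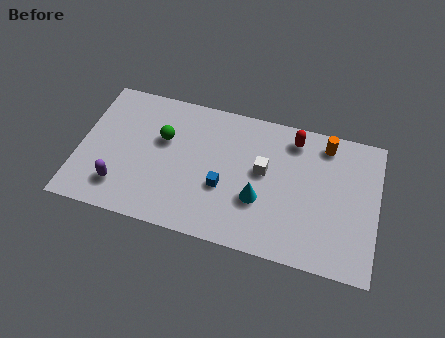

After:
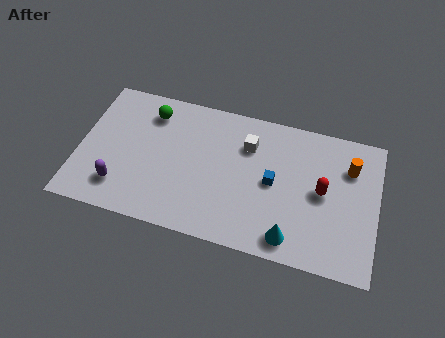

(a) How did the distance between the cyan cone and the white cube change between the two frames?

+3.4

They were about 1.6 units apart before and 5.0 after — 3.4 units further apart.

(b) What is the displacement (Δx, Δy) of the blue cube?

(2.3, 0.9)

The blue cube was at about (6.9, 2.9) and moved to about (9.2, 3.8).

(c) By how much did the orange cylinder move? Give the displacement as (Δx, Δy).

(1.2, -1.0)

The orange cylinder started near (11.5, 6.5) and ended near (12.7, 5.5).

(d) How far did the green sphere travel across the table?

1.5

From (3.9, 4.8) to (3.2, 6.1), the green sphere covered √(0.7² + 1.3²) ≈ 1.5 units.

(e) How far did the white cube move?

1.4

The white cube was near (8.7, 4.3) before and (7.9, 5.5) after, so it travelled √(0.8² + 1.2²) ≈ 1.4 units.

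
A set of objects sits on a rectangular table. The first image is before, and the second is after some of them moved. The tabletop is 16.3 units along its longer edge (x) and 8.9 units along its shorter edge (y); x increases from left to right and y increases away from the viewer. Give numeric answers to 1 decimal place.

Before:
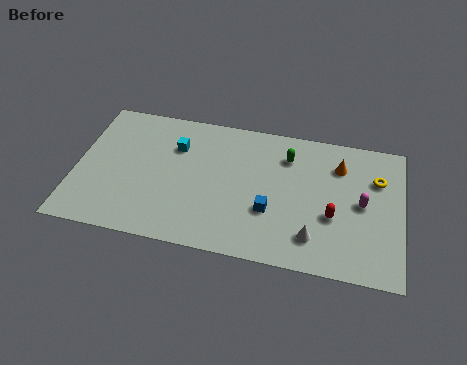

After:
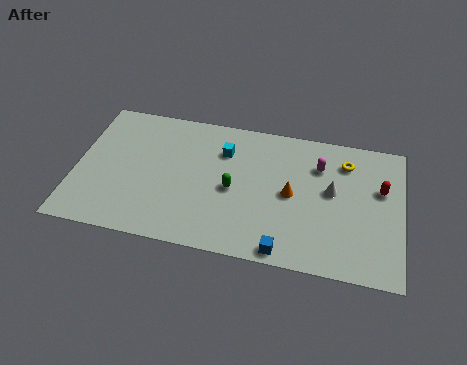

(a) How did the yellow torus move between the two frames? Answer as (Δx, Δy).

(-1.6, 0.8)

The yellow torus started near (15.0, 6.2) and ended near (13.4, 7.0).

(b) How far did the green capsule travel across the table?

3.7

The green capsule was near (10.5, 6.8) before and (7.9, 4.1) after, so it travelled √(2.6² + 2.7²) ≈ 3.7 units.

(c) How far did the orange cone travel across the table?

3.3

From (13.1, 6.7) to (10.8, 4.4), the orange cone covered √(2.3² + 2.3²) ≈ 3.3 units.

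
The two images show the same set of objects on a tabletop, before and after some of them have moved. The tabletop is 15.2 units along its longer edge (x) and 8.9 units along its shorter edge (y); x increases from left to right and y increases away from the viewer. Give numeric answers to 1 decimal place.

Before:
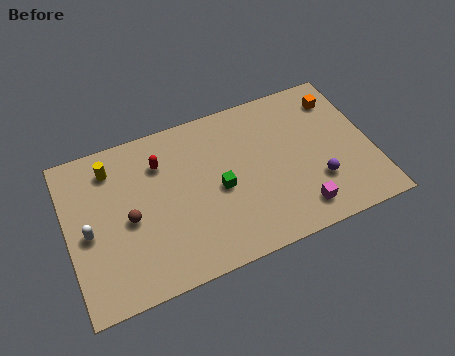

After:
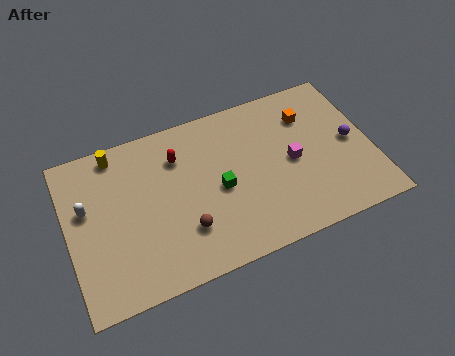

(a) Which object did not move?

the green cube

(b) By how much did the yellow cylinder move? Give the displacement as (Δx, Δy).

(0.3, 0.7)

The yellow cylinder started near (2.4, 7.2) and ended near (2.7, 7.9).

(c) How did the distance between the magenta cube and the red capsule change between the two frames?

-2.2

The distance was about 8.2 in the first image and 6.0 in the second, so they moved 2.2 units closer together.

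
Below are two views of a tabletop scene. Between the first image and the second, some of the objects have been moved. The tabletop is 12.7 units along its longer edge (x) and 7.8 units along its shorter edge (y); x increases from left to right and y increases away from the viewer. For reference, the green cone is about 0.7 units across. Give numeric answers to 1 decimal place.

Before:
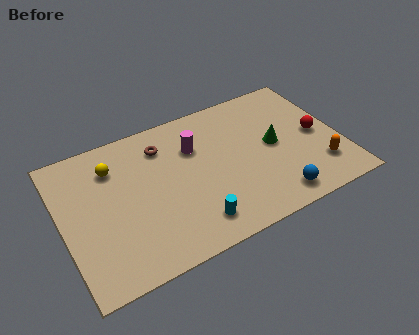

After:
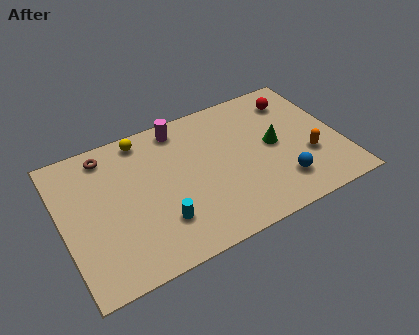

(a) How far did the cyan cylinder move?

1.6

The cyan cylinder was near (5.6, 1.4) before and (4.2, 2.1) after, so it travelled √(1.4² + 0.7²) ≈ 1.6 units.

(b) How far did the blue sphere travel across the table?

0.8

From (9.3, 1.1) to (9.7, 1.8), the blue sphere covered √(0.4² + 0.7²) ≈ 0.8 units.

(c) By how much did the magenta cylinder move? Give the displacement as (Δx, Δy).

(-0.5, 1.4)

The magenta cylinder was at about (6.2, 5.4) and moved to about (5.7, 6.8).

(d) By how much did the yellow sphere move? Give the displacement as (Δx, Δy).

(1.5, 1.0)

The yellow sphere started near (2.5, 5.9) and ended near (4.0, 6.9).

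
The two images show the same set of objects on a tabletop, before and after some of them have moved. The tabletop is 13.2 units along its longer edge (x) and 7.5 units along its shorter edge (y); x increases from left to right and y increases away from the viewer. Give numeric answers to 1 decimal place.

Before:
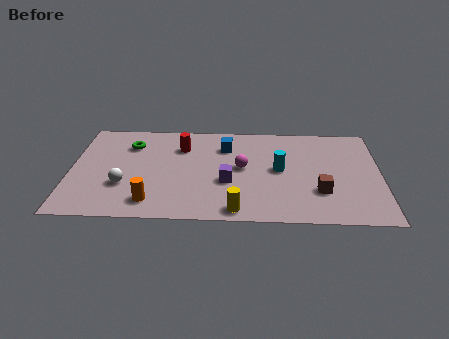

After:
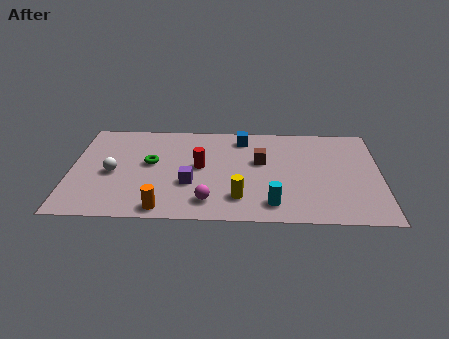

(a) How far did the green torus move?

1.7

The green torus was near (2.5, 5.6) before and (3.4, 4.2) after, so it travelled √(0.9² + 1.4²) ≈ 1.7 units.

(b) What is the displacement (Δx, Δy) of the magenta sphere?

(-1.4, -2.6)

From the two frames, the magenta sphere sits at roughly (7.3, 4.0) before and (5.9, 1.4) after.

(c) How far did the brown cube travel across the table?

3.3

From (10.6, 2.3) to (8.1, 4.5), the brown cube covered √(2.5² + 2.2²) ≈ 3.3 units.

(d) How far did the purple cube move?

1.6

From (6.7, 2.9) to (5.1, 2.7), the purple cube covered √(1.6² + 0.2²) ≈ 1.6 units.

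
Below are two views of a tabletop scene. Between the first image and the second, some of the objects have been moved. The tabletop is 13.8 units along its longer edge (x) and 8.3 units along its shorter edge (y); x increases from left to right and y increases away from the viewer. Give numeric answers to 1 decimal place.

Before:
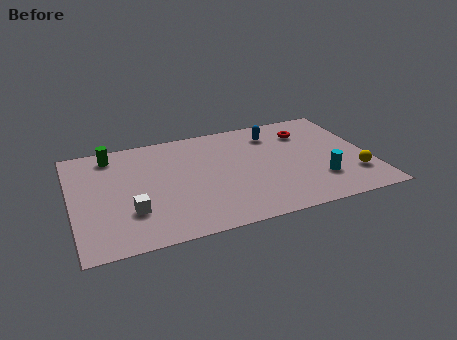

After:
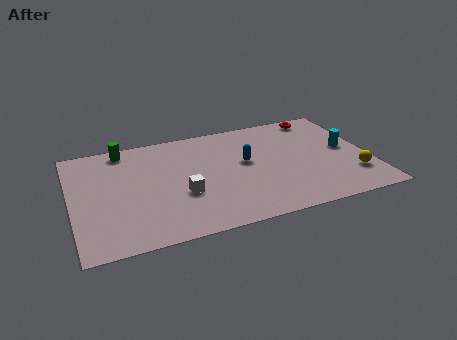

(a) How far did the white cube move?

2.5

The white cube was near (2.6, 2.5) before and (5.0, 3.1) after, so it travelled √(2.4² + 0.6²) ≈ 2.5 units.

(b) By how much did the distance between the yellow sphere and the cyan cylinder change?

+0.6

The distance was about 1.6 in the first image and 2.2 in the second, so they moved 0.6 units further apart.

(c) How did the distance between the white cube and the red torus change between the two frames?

-1.2

They were about 9.3 units apart before and 8.1 after — 1.2 units closer together.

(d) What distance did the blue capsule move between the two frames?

2.4

The blue capsule moved from about (9.6, 6.6) to (8.1, 4.7), a distance of √(1.5² + 1.9²) ≈ 2.4.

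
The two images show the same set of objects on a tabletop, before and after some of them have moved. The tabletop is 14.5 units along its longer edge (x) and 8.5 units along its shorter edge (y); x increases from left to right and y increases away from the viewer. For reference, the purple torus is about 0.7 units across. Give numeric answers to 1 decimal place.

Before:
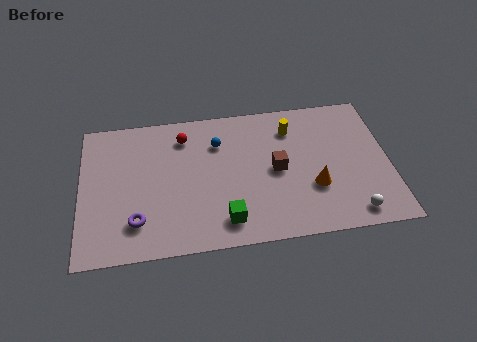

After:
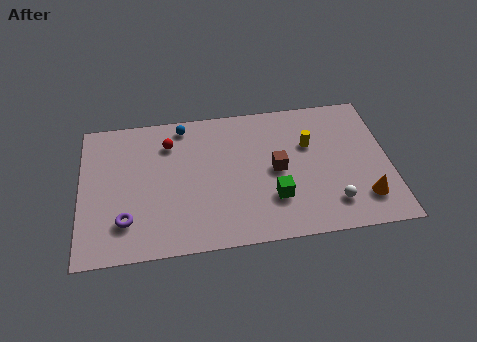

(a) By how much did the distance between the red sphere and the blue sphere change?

-0.5

The distance was about 1.7 in the first image and 1.2 in the second, so they moved 0.5 units closer together.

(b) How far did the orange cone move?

2.5

The orange cone was near (10.9, 2.9) before and (13.2, 1.9) after, so it travelled √(2.3² + 1.0²) ≈ 2.5 units.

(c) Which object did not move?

the brown cube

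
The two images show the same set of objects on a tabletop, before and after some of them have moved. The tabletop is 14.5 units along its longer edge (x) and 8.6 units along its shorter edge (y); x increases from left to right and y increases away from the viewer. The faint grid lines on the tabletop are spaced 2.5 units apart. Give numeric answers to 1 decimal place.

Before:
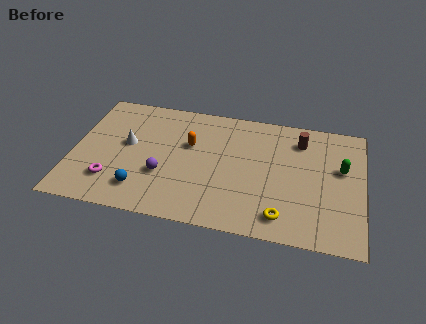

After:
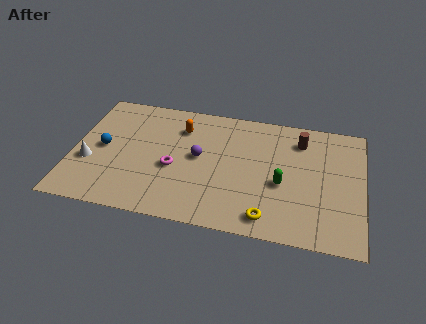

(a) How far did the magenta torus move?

3.4

From (2.1, 2.1) to (5.1, 3.6), the magenta torus covered √(3.0² + 1.5²) ≈ 3.4 units.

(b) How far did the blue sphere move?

3.3

The blue sphere moved from about (3.6, 1.8) to (1.5, 4.3), a distance of √(2.1² + 2.5²) ≈ 3.3.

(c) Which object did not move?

the brown cylinder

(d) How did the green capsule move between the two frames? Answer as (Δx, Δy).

(-2.9, -1.6)

The green capsule was at about (13.4, 5.2) and moved to about (10.5, 3.6).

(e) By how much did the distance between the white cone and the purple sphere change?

+3.0

They were about 2.6 units apart before and 5.6 after — 3.0 units further apart.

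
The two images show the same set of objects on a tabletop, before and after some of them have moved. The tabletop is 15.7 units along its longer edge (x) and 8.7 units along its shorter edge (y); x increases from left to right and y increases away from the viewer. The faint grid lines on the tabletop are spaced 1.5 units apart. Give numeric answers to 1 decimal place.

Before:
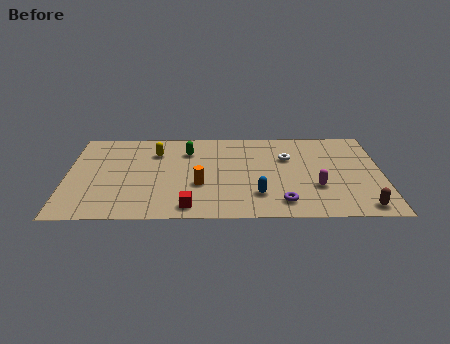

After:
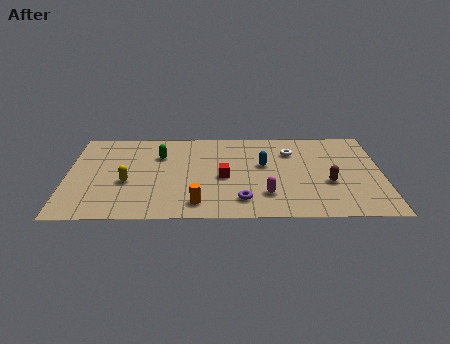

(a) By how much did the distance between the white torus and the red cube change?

-2.6

The distance was about 6.8 in the first image and 4.2 in the second, so they moved 2.6 units closer together.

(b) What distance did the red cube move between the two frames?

3.3

The red cube was near (6.1, 1.1) before and (7.8, 3.9) after, so it travelled √(1.7² + 2.8²) ≈ 3.3 units.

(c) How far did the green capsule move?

1.5

From (6.0, 6.5) to (4.6, 6.1), the green capsule covered √(1.4² + 0.4²) ≈ 1.5 units.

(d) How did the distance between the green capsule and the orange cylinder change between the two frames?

+1.7

The distance was about 3.4 in the first image and 5.1 in the second, so they moved 1.7 units further apart.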